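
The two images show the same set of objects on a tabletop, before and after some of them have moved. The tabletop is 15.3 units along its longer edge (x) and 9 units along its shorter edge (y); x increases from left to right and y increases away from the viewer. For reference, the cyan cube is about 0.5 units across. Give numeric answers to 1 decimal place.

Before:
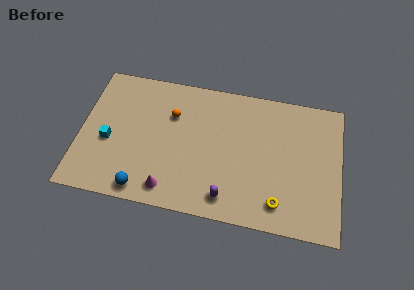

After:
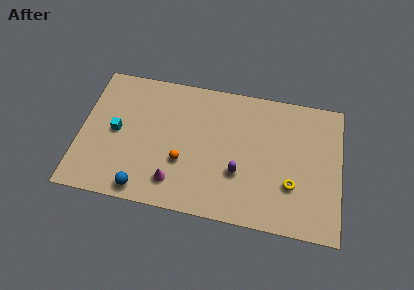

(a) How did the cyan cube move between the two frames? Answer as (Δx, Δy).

(0.4, 0.7)

The cyan cube was at about (1.7, 3.8) and moved to about (2.1, 4.5).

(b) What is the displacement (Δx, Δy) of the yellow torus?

(0.7, 1.3)

The yellow torus started near (11.8, 1.6) and ended near (12.5, 2.9).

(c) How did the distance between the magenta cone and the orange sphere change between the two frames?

-3.4

They were about 4.9 units apart before and 1.5 after — 3.4 units closer together.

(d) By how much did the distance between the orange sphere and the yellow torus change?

-1.6

The distance was about 8.0 in the first image and 6.4 in the second, so they moved 1.6 units closer together.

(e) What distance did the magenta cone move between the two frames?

0.6

From (5.4, 1.3) to (5.7, 1.8), the magenta cone covered √(0.3² + 0.5²) ≈ 0.6 units.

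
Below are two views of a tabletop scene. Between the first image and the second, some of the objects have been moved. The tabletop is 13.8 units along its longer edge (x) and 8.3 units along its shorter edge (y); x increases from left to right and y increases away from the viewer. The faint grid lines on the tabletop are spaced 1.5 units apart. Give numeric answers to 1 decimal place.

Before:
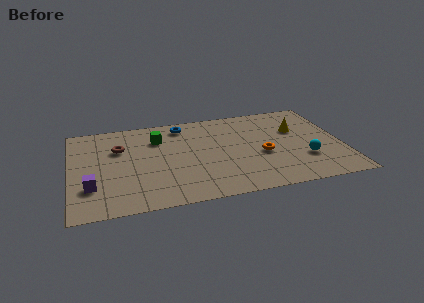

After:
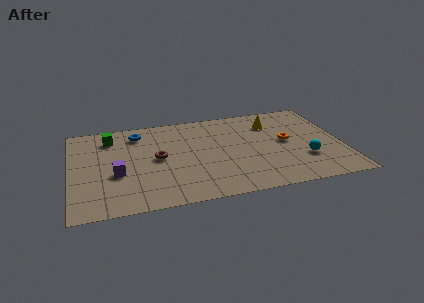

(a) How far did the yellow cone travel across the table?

1.5

From (11.6, 5.4) to (10.4, 6.3), the yellow cone covered √(1.2² + 0.9²) ≈ 1.5 units.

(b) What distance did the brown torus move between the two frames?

2.3

From (2.5, 5.6) to (4.4, 4.3), the brown torus covered √(1.9² + 1.3²) ≈ 2.3 units.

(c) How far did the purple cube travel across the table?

1.6

From (1.0, 2.4) to (2.3, 3.3), the purple cube covered √(1.3² + 0.9²) ≈ 1.6 units.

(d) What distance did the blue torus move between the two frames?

2.3

The blue torus moved from about (5.8, 7.1) to (3.5, 6.8), a distance of √(2.3² + 0.3²) ≈ 2.3.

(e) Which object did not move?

the cyan sphere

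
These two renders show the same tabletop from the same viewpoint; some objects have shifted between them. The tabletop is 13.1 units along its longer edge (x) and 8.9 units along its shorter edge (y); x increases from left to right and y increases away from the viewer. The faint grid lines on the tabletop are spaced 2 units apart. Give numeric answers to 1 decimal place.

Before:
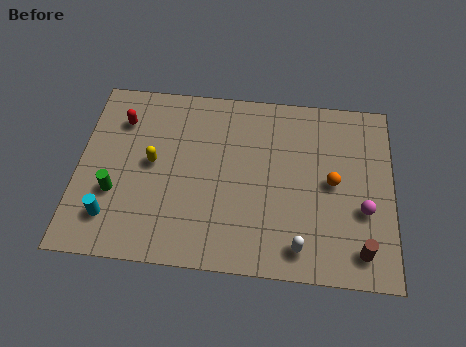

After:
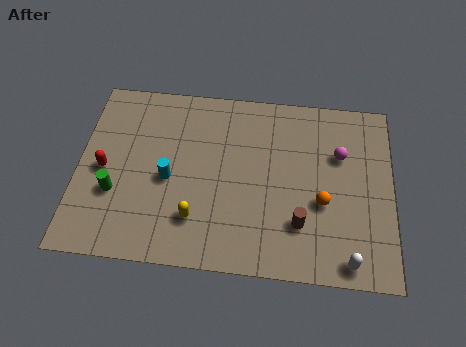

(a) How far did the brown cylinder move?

2.7

From (11.8, 1.4) to (9.3, 2.4), the brown cylinder covered √(2.5² + 1.0²) ≈ 2.7 units.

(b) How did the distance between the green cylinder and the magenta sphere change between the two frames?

-0.6

They were about 10.3 units apart before and 9.7 after — 0.6 units closer together.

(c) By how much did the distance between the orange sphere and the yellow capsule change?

-2.1

The distance was about 7.5 in the first image and 5.4 in the second, so they moved 2.1 units closer together.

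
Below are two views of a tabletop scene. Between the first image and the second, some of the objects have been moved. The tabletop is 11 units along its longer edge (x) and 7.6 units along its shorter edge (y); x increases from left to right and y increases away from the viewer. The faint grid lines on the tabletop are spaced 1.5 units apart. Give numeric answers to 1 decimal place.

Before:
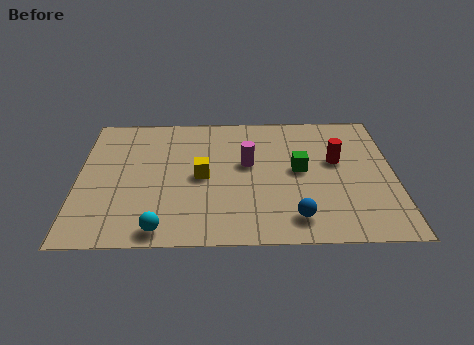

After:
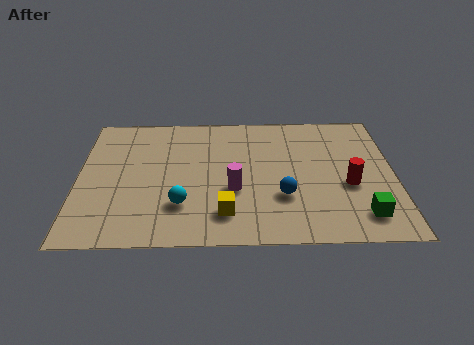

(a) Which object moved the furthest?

the green cube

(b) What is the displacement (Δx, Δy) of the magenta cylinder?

(-0.5, -1.5)

The magenta cylinder started near (5.9, 4.4) and ended near (5.4, 2.9).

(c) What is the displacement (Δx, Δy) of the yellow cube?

(0.8, -2.1)

The yellow cube was at about (4.3, 3.7) and moved to about (5.1, 1.6).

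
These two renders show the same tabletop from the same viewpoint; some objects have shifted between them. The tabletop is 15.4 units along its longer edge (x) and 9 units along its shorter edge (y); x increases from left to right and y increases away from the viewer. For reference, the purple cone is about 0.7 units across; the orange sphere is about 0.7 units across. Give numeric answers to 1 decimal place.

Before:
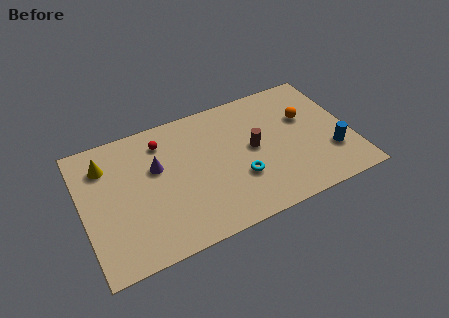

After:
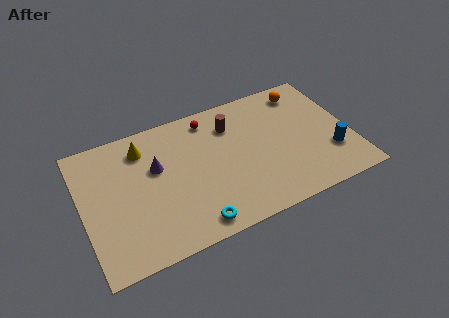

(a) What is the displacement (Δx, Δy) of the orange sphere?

(0.2, 1.9)

From the two frames, the orange sphere sits at roughly (13.0, 5.7) before and (13.2, 7.6) after.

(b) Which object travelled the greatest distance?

the cyan torus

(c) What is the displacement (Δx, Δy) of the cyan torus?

(-2.9, -1.9)

The cyan torus was at about (8.8, 3.0) and moved to about (5.9, 1.1).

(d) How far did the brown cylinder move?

2.3

The brown cylinder moved from about (9.8, 4.7) to (8.8, 6.8), a distance of √(1.0² + 2.1²) ≈ 2.3.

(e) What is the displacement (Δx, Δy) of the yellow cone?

(2.2, 0.3)

The yellow cone started near (1.5, 6.9) and ended near (3.7, 7.2).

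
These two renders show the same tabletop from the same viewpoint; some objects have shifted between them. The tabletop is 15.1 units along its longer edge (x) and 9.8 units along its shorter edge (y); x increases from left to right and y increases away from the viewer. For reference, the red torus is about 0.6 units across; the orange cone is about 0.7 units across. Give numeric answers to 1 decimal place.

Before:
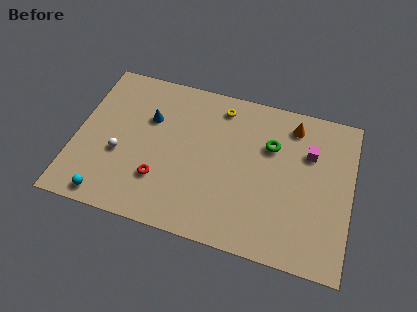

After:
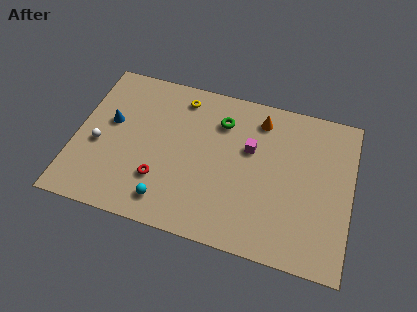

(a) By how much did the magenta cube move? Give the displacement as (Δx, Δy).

(-3.2, -0.6)

From the two frames, the magenta cube sits at roughly (12.7, 6.7) before and (9.5, 6.1) after.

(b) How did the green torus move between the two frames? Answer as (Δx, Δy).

(-2.8, 0.8)

The green torus was at about (10.6, 6.6) and moved to about (7.8, 7.4).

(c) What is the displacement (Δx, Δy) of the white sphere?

(-1.2, 0.3)

The white sphere started near (2.5, 3.8) and ended near (1.3, 4.1).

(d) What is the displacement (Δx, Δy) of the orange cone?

(-1.8, -0.1)

The orange cone started near (11.7, 8.2) and ended near (9.9, 8.1).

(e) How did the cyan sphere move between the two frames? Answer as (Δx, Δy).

(3.2, 0.6)

The cyan sphere was at about (2.1, 1.0) and moved to about (5.3, 1.6).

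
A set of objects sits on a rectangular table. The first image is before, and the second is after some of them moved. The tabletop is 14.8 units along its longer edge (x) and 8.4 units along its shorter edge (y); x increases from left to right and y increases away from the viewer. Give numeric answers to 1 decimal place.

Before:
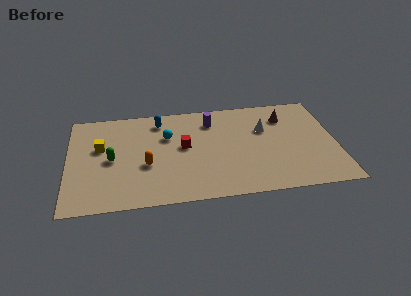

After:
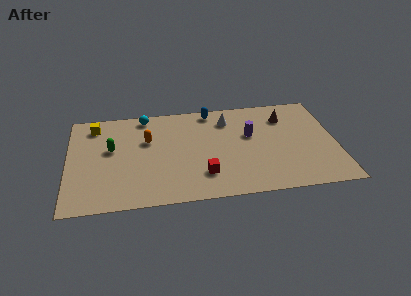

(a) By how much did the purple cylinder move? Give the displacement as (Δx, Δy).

(2.1, -1.5)

The purple cylinder was at about (8.0, 6.6) and moved to about (10.1, 5.1).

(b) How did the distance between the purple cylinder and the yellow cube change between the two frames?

+2.4

The distance was about 6.4 in the first image and 8.8 in the second, so they moved 2.4 units further apart.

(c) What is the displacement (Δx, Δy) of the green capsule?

(0.0, 0.9)

From the two frames, the green capsule sits at roughly (2.4, 4.0) before and (2.4, 4.9) after.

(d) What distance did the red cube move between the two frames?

2.7

The red cube was near (6.4, 4.6) before and (7.4, 2.1) after, so it travelled √(1.0² + 2.5²) ≈ 2.7 units.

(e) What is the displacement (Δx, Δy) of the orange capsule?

(0.1, 2.1)

The orange capsule started near (4.3, 3.3) and ended near (4.4, 5.4).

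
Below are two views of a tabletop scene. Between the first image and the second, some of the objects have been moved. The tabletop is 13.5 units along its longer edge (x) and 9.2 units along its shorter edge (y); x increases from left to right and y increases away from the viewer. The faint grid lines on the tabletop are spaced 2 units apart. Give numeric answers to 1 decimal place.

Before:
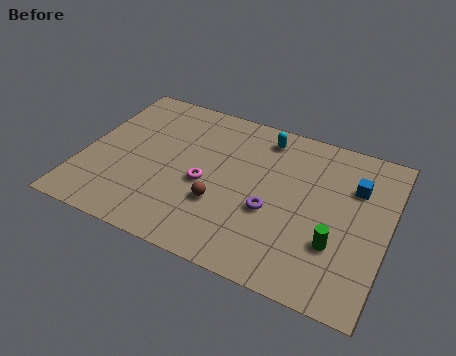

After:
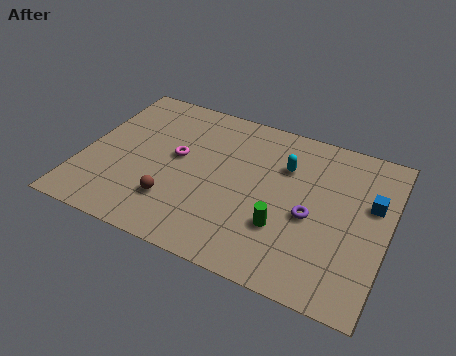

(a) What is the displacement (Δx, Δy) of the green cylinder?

(-2.3, 0.0)

The green cylinder started near (11.4, 2.9) and ended near (9.1, 2.9).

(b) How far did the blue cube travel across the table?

1.1

From (11.9, 6.4) to (12.7, 5.7), the blue cube covered √(0.8² + 0.7²) ≈ 1.1 units.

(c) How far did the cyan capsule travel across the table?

1.8

The cyan capsule was near (7.7, 7.8) before and (8.8, 6.4) after, so it travelled √(1.1² + 1.4²) ≈ 1.8 units.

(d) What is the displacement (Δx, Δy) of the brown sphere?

(-2.0, -0.7)

From the two frames, the brown sphere sits at roughly (6.3, 3.1) before and (4.3, 2.4) after.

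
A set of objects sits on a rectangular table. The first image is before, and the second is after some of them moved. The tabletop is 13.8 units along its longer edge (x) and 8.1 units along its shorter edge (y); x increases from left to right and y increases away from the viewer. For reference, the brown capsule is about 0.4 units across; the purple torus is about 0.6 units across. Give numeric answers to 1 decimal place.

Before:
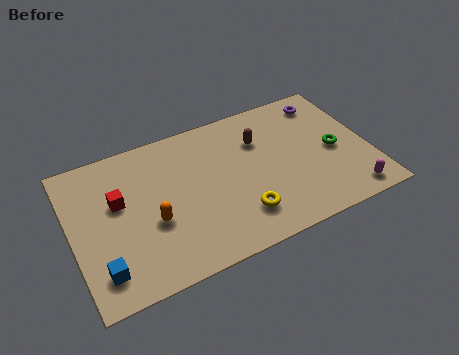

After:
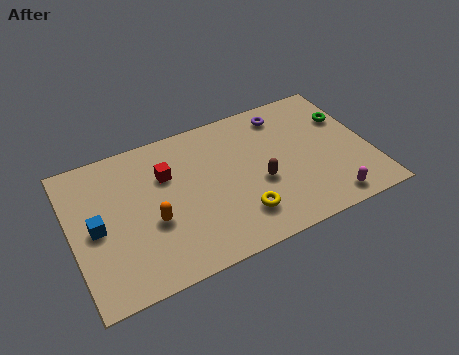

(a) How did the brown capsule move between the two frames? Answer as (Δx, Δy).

(-0.3, -2.4)

The brown capsule was at about (8.9, 5.7) and moved to about (8.6, 3.3).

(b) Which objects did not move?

the yellow torus and the orange capsule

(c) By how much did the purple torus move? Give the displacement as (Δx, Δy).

(-2.0, 0.0)

The purple torus started near (12.2, 6.8) and ended near (10.2, 6.8).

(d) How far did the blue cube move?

2.3

The blue cube was near (1.1, 1.6) before and (1.1, 3.9) after, so it travelled √(0.0² + 2.3²) ≈ 2.3 units.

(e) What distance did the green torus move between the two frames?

1.9

From (12.2, 3.8) to (13.0, 5.5), the green torus covered √(0.8² + 1.7²) ≈ 1.9 units.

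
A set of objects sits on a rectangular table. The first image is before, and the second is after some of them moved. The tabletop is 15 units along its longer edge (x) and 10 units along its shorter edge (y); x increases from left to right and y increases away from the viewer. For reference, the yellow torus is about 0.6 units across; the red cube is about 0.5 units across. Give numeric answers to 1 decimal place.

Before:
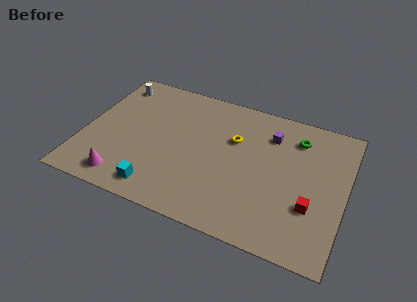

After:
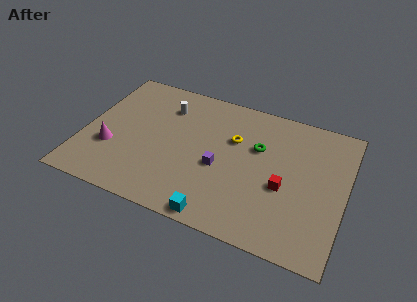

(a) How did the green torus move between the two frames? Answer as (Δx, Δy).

(-2.1, -1.5)

The green torus was at about (12.0, 7.9) and moved to about (9.9, 6.4).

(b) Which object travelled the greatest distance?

the purple cube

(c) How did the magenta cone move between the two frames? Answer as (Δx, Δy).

(-1.0, 2.0)

The magenta cone started near (2.7, 1.4) and ended near (1.7, 3.4).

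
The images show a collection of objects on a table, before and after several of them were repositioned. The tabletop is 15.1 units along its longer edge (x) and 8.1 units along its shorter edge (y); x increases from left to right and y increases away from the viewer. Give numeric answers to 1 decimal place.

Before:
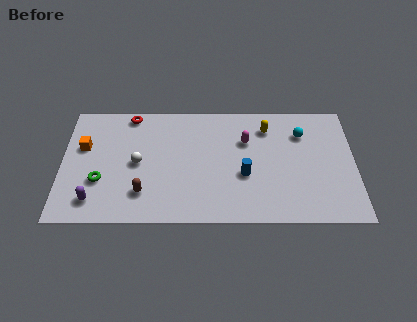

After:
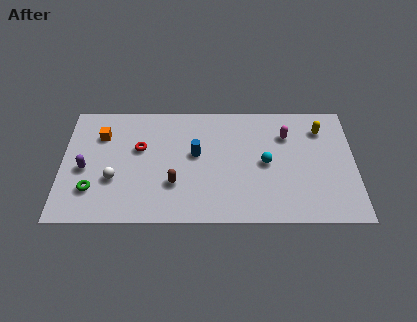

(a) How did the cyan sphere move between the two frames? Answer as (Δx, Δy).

(-1.9, -2.0)

The cyan sphere was at about (12.4, 6.0) and moved to about (10.5, 4.0).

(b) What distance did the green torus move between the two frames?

0.7

From (2.0, 2.8) to (1.6, 2.2), the green torus covered √(0.4² + 0.6²) ≈ 0.7 units.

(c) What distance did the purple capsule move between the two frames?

2.2

The purple capsule moved from about (1.7, 1.5) to (1.2, 3.6), a distance of √(0.5² + 2.1²) ≈ 2.2.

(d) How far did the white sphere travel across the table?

1.6

From (3.9, 4.0) to (2.7, 2.9), the white sphere covered √(1.2² + 1.1²) ≈ 1.6 units.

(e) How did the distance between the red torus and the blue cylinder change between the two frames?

-4.3

The distance was about 7.2 in the first image and 2.9 in the second, so they moved 4.3 units closer together.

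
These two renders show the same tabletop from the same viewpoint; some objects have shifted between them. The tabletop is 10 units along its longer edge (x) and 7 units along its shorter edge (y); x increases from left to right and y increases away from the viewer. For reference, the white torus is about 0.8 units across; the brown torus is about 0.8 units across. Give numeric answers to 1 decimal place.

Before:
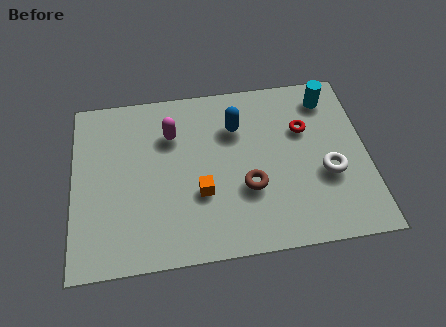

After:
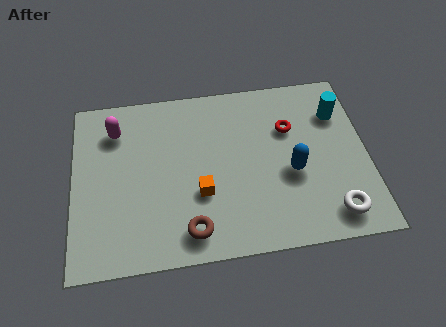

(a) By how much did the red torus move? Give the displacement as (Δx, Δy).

(-0.5, 0.1)

The red torus started near (7.9, 4.6) and ended near (7.4, 4.7).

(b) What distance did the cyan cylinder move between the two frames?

0.8

The cyan cylinder was near (8.8, 5.8) before and (9.1, 5.1) after, so it travelled √(0.3² + 0.7²) ≈ 0.8 units.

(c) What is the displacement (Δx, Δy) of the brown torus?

(-2.0, -1.4)

From the two frames, the brown torus sits at roughly (5.9, 2.5) before and (3.9, 1.1) after.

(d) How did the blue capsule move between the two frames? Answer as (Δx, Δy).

(1.8, -2.1)

The blue capsule was at about (5.6, 5.0) and moved to about (7.4, 2.9).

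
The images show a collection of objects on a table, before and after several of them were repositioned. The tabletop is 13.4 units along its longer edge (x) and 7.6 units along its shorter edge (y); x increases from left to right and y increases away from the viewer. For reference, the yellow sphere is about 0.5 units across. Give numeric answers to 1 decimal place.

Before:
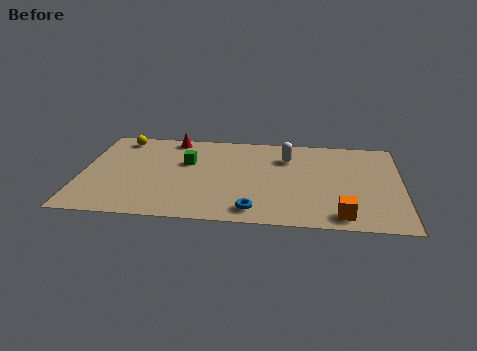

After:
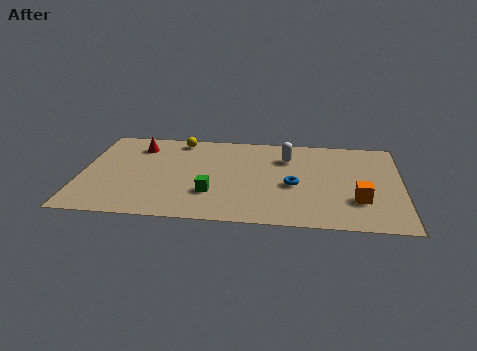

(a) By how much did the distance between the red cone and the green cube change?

+2.8

The distance was about 2.1 in the first image and 4.9 in the second, so they moved 2.8 units further apart.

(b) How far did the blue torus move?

2.7

From (7.3, 1.1) to (8.9, 3.3), the blue torus covered √(1.6² + 2.2²) ≈ 2.7 units.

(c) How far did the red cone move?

1.6

The red cone was near (3.7, 6.8) before and (2.3, 6.0) after, so it travelled √(1.4² + 0.8²) ≈ 1.6 units.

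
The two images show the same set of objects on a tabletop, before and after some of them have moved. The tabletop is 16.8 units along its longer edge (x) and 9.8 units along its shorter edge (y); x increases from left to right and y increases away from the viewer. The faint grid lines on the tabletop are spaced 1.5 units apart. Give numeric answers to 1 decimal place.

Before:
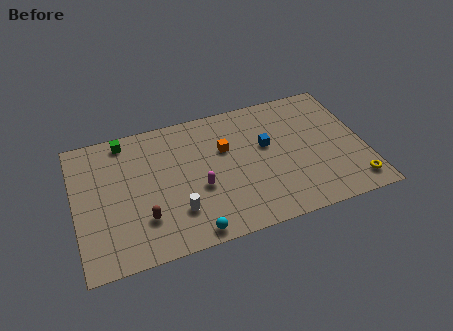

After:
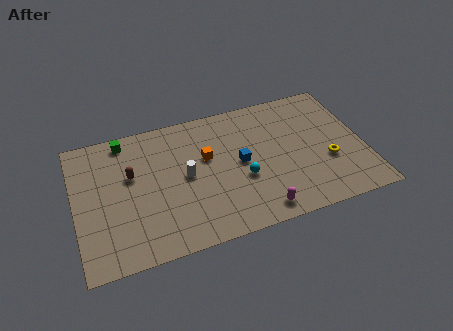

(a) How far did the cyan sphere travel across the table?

4.3

The cyan sphere moved from about (6.4, 0.9) to (9.6, 3.8), a distance of √(3.2² + 2.9²) ≈ 4.3.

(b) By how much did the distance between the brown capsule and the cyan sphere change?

+3.5

Before: roughly 3.2 units apart; after: 6.7. That's 3.5 units further apart.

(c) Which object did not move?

the green cube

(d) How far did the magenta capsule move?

4.2

From (7.1, 3.9) to (10.3, 1.2), the magenta capsule covered √(3.2² + 2.7²) ≈ 4.2 units.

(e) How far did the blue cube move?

1.8

From (11.2, 5.8) to (9.6, 5.0), the blue cube covered √(1.6² + 0.8²) ≈ 1.8 units.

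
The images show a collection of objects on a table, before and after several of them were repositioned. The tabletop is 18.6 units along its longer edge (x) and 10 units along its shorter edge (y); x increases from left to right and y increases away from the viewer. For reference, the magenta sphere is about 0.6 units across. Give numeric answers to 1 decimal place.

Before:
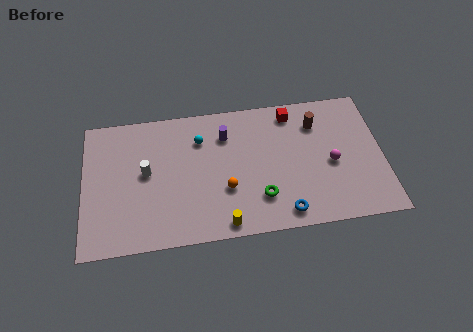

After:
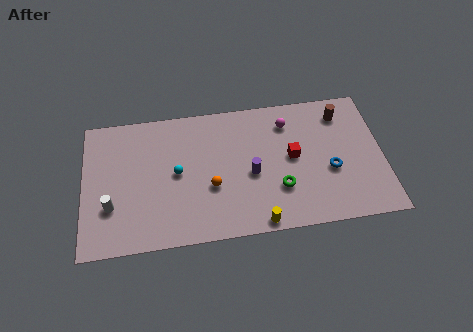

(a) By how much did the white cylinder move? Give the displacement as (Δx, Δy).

(-2.2, -2.2)

The white cylinder was at about (3.9, 5.4) and moved to about (1.7, 3.2).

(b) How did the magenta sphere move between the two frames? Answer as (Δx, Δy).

(-2.6, 3.4)

The magenta sphere was at about (15.4, 4.5) and moved to about (12.8, 7.9).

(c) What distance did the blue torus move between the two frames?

4.0

The blue torus moved from about (12.3, 1.3) to (15.3, 4.0), a distance of √(3.0² + 2.7²) ≈ 4.0.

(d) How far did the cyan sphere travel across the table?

2.7

The cyan sphere moved from about (7.3, 7.4) to (5.8, 5.1), a distance of √(1.5² + 2.3²) ≈ 2.7.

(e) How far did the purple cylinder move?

3.4

From (8.9, 7.5) to (10.4, 4.4), the purple cylinder covered √(1.5² + 3.1²) ≈ 3.4 units.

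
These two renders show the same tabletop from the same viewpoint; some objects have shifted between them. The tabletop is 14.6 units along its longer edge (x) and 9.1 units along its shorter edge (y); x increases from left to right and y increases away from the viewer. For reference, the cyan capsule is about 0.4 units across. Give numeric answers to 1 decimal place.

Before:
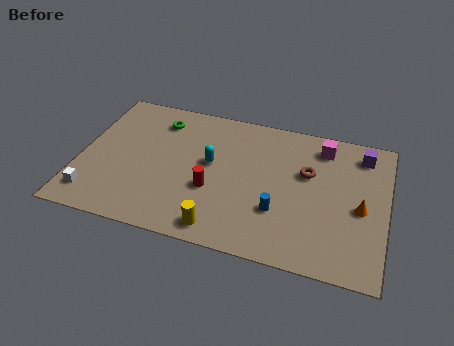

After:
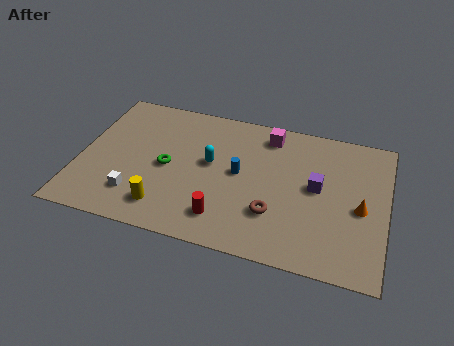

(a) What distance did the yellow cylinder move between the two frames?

2.8

From (7.0, 1.1) to (4.3, 1.7), the yellow cylinder covered √(2.7² + 0.6²) ≈ 2.8 units.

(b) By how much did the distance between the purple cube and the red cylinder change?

-2.9

They were about 8.1 units apart before and 5.2 after — 2.9 units closer together.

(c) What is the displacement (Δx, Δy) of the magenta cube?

(-2.6, 0.1)

The magenta cube was at about (11.4, 7.6) and moved to about (8.8, 7.7).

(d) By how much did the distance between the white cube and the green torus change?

-3.7

They were about 6.3 units apart before and 2.6 after — 3.7 units closer together.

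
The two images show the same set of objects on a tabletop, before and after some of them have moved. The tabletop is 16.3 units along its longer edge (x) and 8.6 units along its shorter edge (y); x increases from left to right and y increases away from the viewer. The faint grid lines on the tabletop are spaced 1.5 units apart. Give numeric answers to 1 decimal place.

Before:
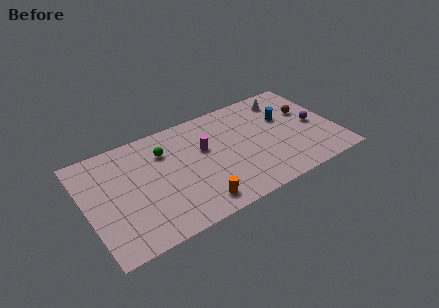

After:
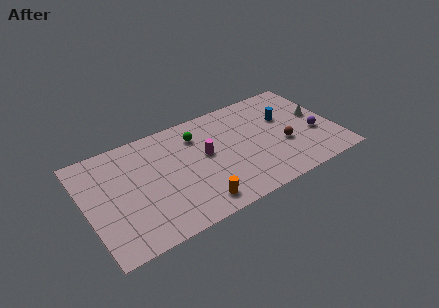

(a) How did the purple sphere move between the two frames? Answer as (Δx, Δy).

(-0.1, -0.8)

The purple sphere was at about (15.0, 4.1) and moved to about (14.9, 3.3).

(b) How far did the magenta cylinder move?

0.5

From (7.8, 5.3) to (7.8, 4.8), the magenta cylinder covered √(0.0² + 0.5²) ≈ 0.5 units.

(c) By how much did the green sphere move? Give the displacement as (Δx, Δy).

(2.2, 0.3)

The green sphere started near (5.3, 6.3) and ended near (7.5, 6.6).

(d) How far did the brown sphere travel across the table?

2.8

The brown sphere was near (14.7, 5.4) before and (12.8, 3.3) after, so it travelled √(1.9² + 2.1²) ≈ 2.8 units.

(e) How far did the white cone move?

2.9

The white cone moved from about (13.5, 7.1) to (15.3, 4.8), a distance of √(1.8² + 2.3²) ≈ 2.9.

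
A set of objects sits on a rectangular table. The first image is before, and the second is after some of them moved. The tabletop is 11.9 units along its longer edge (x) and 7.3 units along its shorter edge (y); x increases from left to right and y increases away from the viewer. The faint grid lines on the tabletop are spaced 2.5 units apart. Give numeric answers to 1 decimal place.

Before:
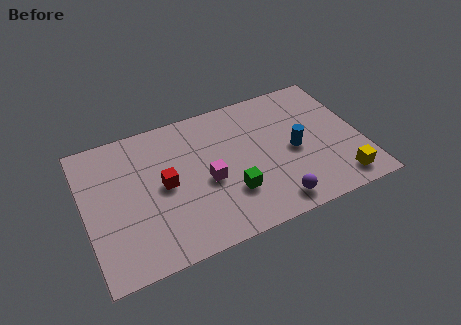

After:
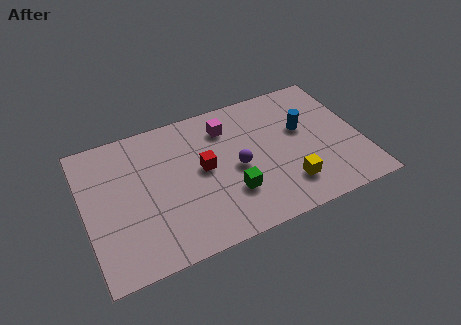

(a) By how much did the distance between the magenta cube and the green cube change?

+2.2

They were about 1.3 units apart before and 3.5 after — 2.2 units further apart.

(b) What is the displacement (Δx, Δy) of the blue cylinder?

(0.5, 1.0)

From the two frames, the blue cylinder sits at roughly (9.0, 3.4) before and (9.5, 4.4) after.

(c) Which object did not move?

the green cube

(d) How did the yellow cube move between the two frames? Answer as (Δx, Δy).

(-2.2, 0.6)

The yellow cube started near (10.7, 1.1) and ended near (8.5, 1.7).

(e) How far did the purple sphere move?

2.7

From (7.8, 1.0) to (6.5, 3.4), the purple sphere covered √(1.3² + 2.4²) ≈ 2.7 units.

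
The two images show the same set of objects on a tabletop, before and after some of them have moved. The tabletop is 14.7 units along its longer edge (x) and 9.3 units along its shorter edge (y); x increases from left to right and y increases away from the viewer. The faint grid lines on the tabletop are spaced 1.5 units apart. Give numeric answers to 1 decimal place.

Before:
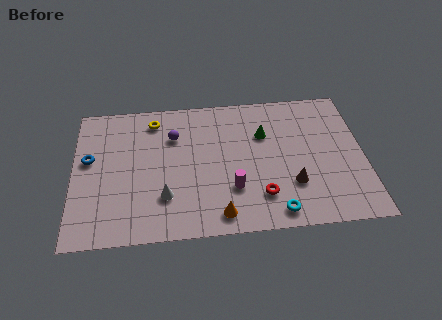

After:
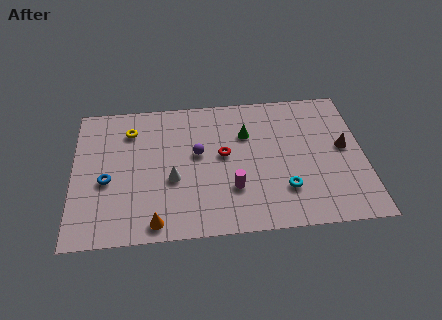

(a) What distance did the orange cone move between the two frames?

3.2

The orange cone was near (7.3, 1.2) before and (4.1, 1.0) after, so it travelled √(3.2² + 0.2²) ≈ 3.2 units.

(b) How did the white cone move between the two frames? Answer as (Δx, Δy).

(0.4, 1.1)

From the two frames, the white cone sits at roughly (4.6, 2.6) before and (5.0, 3.7) after.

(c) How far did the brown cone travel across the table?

3.5

The brown cone was near (11.0, 2.8) before and (13.7, 5.0) after, so it travelled √(2.7² + 2.2²) ≈ 3.5 units.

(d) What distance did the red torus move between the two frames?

3.4

The red torus was near (9.4, 2.2) before and (7.6, 5.1) after, so it travelled √(1.8² + 2.9²) ≈ 3.4 units.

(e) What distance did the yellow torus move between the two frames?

1.3

The yellow torus was near (4.1, 7.8) before and (2.9, 7.2) after, so it travelled √(1.2² + 0.6²) ≈ 1.3 units.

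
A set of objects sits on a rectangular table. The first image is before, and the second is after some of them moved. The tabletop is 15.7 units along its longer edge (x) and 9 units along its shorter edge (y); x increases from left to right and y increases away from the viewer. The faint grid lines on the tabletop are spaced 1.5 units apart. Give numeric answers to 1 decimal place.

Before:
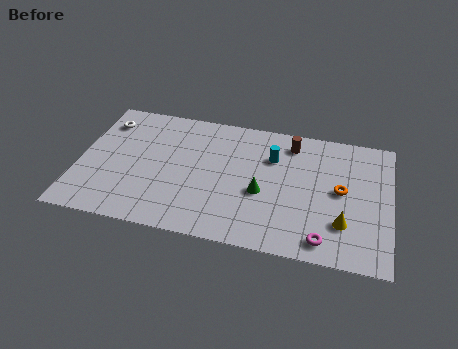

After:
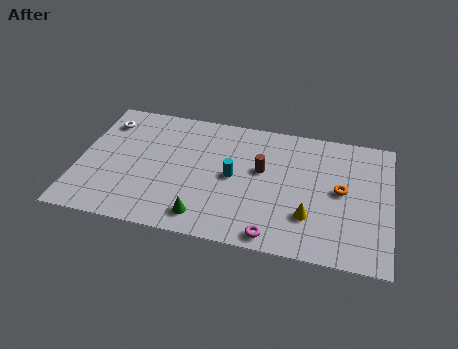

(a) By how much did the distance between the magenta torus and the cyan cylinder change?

-1.6

Before: roughly 5.8 units apart; after: 4.2. That's 1.6 units closer together.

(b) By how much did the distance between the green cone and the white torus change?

-1.0

Before: roughly 8.9 units apart; after: 7.9. That's 1.0 units closer together.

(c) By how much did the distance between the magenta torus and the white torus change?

-2.0

They were about 12.8 units apart before and 10.8 after — 2.0 units closer together.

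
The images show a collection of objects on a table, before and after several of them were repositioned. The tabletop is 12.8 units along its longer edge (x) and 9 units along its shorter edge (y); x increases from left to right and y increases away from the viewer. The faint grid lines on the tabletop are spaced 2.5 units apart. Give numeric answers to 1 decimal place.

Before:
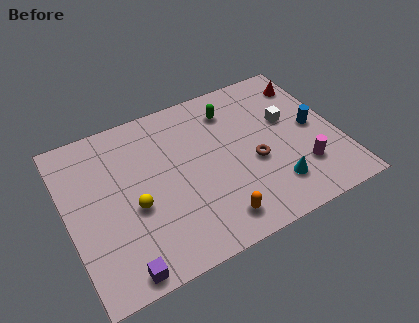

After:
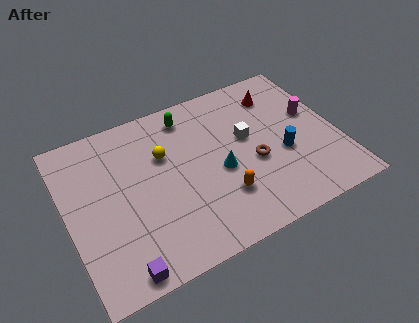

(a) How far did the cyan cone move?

3.0

The cyan cone was near (9.4, 2.0) before and (7.1, 3.9) after, so it travelled √(2.3² + 1.9²) ≈ 3.0 units.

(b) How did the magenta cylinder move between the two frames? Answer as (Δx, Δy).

(1.0, 2.9)

The magenta cylinder started near (10.8, 2.4) and ended near (11.8, 5.3).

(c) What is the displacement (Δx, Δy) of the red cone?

(-1.5, -0.1)

The red cone was at about (11.9, 7.2) and moved to about (10.4, 7.1).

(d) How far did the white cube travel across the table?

2.0

The white cube was near (10.6, 5.4) before and (8.6, 5.2) after, so it travelled √(2.0² + 0.2²) ≈ 2.0 units.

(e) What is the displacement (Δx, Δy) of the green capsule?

(-2.0, 0.5)

From the two frames, the green capsule sits at roughly (8.1, 7.1) before and (6.1, 7.6) after.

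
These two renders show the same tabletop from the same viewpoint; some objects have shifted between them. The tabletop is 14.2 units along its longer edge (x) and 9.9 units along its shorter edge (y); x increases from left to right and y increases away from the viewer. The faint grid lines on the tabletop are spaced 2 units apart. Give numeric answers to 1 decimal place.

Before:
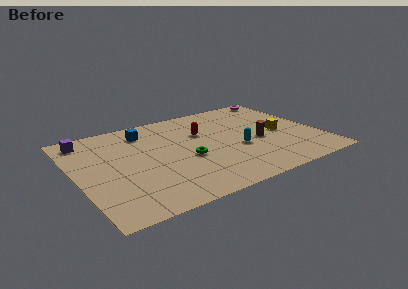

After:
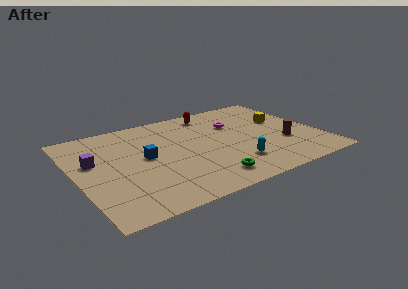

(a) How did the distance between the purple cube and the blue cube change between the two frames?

-0.4

They were about 3.4 units apart before and 3.0 after — 0.4 units closer together.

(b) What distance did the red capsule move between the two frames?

2.2

The red capsule was near (7.6, 6.5) before and (8.5, 8.5) after, so it travelled √(0.9² + 2.0²) ≈ 2.2 units.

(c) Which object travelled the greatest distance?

the magenta torus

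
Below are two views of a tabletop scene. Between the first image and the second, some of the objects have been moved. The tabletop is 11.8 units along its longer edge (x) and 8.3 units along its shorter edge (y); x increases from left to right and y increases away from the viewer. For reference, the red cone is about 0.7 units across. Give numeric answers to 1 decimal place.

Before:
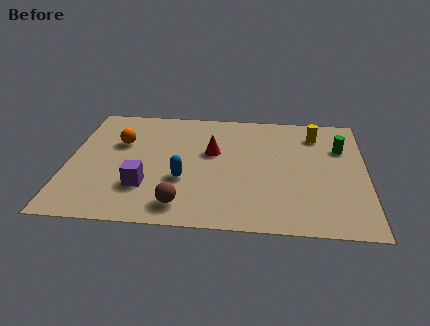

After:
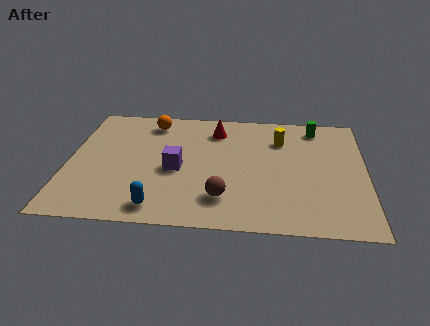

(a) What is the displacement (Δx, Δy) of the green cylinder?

(-1.0, 1.4)

The green cylinder was at about (10.8, 5.7) and moved to about (9.8, 7.1).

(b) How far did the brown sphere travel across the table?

1.7

From (4.6, 1.3) to (6.2, 1.9), the brown sphere covered √(1.6² + 0.6²) ≈ 1.7 units.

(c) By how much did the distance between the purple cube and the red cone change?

-0.4

They were about 3.7 units apart before and 3.3 after — 0.4 units closer together.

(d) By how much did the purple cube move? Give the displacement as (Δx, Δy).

(1.2, 1.3)

The purple cube was at about (3.1, 2.4) and moved to about (4.3, 3.7).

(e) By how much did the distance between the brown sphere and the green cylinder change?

-1.3

They were about 7.6 units apart before and 6.3 after — 1.3 units closer together.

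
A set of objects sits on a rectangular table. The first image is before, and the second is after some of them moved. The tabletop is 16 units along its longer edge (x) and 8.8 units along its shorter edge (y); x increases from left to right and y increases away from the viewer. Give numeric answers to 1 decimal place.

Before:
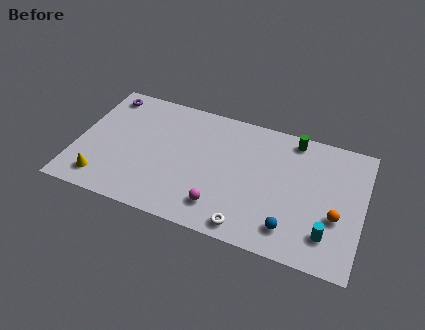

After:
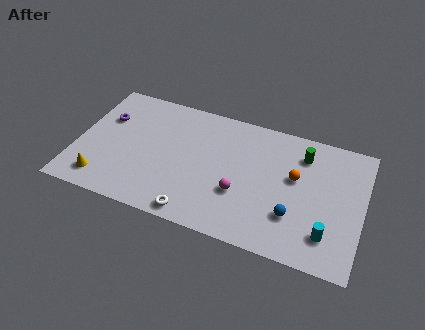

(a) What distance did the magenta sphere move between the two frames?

1.6

The magenta sphere moved from about (8.3, 1.8) to (9.3, 3.1), a distance of √(1.0² + 1.3²) ≈ 1.6.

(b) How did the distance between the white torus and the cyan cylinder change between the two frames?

+2.9

Before: roughly 4.4 units apart; after: 7.3. That's 2.9 units further apart.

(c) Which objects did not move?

the yellow cone and the cyan cylinder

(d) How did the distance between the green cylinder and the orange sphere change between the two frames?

-3.5

The distance was about 5.2 in the first image and 1.7 in the second, so they moved 3.5 units closer together.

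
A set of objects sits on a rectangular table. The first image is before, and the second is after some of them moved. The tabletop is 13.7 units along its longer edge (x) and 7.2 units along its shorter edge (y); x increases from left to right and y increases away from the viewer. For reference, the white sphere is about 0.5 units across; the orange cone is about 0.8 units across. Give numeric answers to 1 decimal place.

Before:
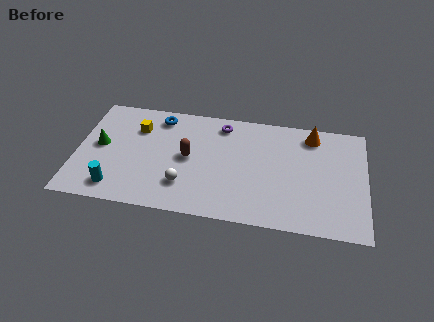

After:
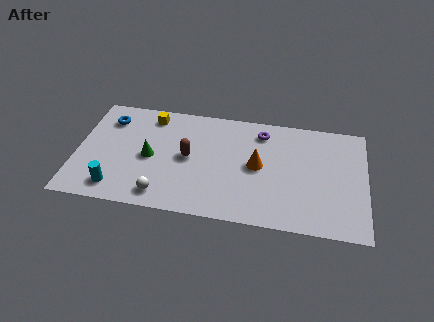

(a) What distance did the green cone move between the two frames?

2.4

The green cone moved from about (1.1, 3.8) to (3.5, 3.4), a distance of √(2.4² + 0.4²) ≈ 2.4.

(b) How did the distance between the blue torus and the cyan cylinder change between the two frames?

-0.8

The distance was about 5.2 in the first image and 4.4 in the second, so they moved 0.8 units closer together.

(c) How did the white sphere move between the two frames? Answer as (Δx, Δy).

(-1.0, -0.8)

The white sphere started near (5.2, 1.9) and ended near (4.2, 1.1).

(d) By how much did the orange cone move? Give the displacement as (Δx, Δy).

(-2.5, -2.4)

The orange cone was at about (11.1, 6.1) and moved to about (8.6, 3.7).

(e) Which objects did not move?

the cyan cylinder and the brown capsule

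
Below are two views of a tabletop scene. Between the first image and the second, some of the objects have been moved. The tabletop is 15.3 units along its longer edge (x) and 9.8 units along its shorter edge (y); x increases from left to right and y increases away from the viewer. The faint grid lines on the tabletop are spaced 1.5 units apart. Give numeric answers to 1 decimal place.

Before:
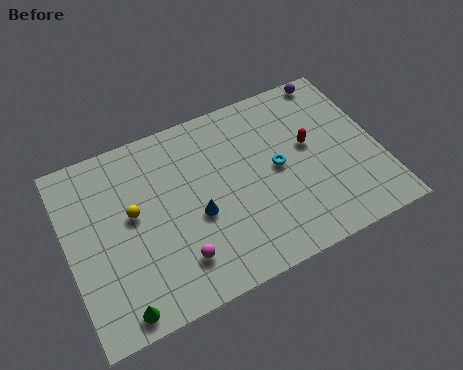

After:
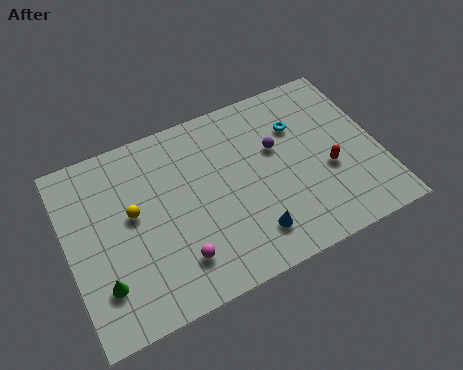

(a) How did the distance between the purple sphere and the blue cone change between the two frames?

-4.5

They were about 9.0 units apart before and 4.5 after — 4.5 units closer together.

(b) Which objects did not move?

the yellow sphere and the magenta sphere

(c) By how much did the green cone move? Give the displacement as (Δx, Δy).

(-0.6, 1.5)

From the two frames, the green cone sits at roughly (2.0, 1.0) before and (1.4, 2.5) after.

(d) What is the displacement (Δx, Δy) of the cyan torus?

(1.3, 1.9)

From the two frames, the cyan torus sits at roughly (10.3, 5.0) before and (11.6, 6.9) after.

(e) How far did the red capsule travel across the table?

1.8

From (12.0, 5.6) to (12.7, 3.9), the red capsule covered √(0.7² + 1.7²) ≈ 1.8 units.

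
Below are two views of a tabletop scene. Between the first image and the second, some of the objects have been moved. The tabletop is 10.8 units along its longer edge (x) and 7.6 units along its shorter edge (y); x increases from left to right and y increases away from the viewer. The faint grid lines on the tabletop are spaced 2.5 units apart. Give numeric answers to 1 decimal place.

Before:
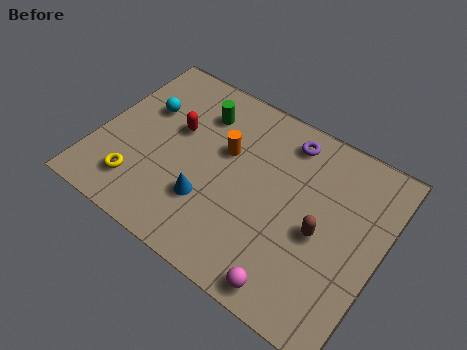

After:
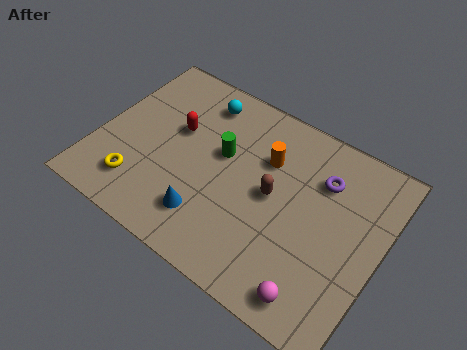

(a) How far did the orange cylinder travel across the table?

1.6

The orange cylinder was near (4.7, 4.7) before and (6.2, 5.2) after, so it travelled √(1.5² + 0.5²) ≈ 1.6 units.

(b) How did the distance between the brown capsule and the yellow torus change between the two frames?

-1.6

The distance was about 6.9 in the first image and 5.3 in the second, so they moved 1.6 units closer together.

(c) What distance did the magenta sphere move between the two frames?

0.9

The magenta sphere moved from about (8.0, 0.8) to (8.9, 1.0), a distance of √(0.9² + 0.2²) ≈ 0.9.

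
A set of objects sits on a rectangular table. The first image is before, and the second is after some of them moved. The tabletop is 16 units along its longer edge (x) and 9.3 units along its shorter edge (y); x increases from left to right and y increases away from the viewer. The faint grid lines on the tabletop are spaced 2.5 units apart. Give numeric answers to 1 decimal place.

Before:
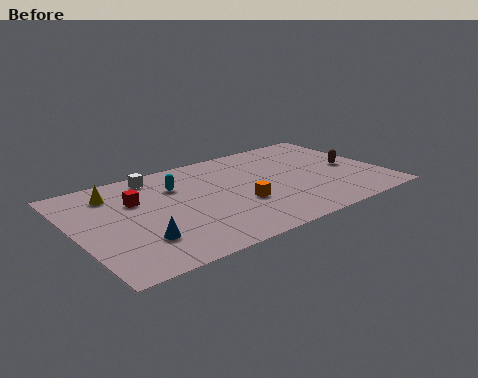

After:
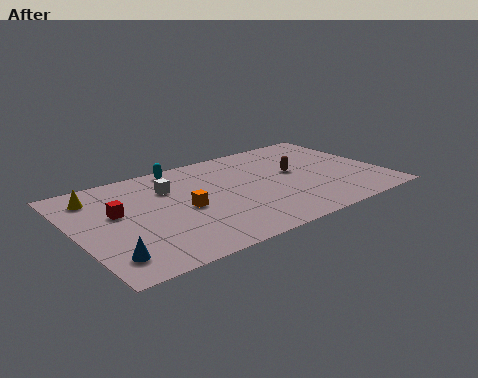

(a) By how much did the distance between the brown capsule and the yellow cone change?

-2.1

They were about 12.6 units apart before and 10.5 after — 2.1 units closer together.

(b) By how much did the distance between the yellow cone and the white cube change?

+1.4

They were about 2.4 units apart before and 3.8 after — 1.4 units further apart.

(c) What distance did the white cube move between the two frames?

1.6

From (4.6, 8.1) to (5.1, 6.6), the white cube covered √(0.5² + 1.5²) ≈ 1.6 units.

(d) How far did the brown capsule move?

3.0

The brown capsule moved from about (14.5, 4.4) to (11.6, 5.2), a distance of √(2.9² + 0.8²) ≈ 3.0.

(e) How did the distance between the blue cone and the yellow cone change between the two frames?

+0.8

The distance was about 4.9 in the first image and 5.7 in the second, so they moved 0.8 units further apart.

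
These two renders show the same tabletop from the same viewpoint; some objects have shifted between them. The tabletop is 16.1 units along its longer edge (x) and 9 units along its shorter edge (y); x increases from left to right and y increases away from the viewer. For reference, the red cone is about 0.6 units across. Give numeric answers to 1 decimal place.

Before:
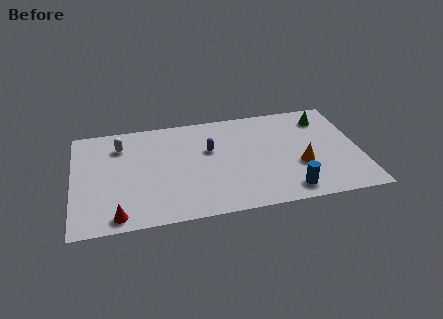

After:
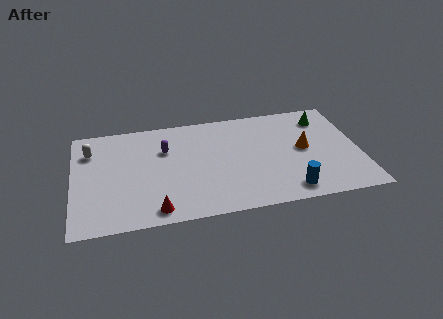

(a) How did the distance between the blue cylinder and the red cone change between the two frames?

-2.1

The distance was about 9.5 in the first image and 7.4 in the second, so they moved 2.1 units closer together.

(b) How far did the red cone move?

2.1

The red cone was near (2.4, 1.0) before and (4.5, 1.1) after, so it travelled √(2.1² + 0.1²) ≈ 2.1 units.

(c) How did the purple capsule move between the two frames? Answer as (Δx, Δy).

(-2.5, 0.5)

The purple capsule started near (7.7, 5.6) and ended near (5.2, 6.1).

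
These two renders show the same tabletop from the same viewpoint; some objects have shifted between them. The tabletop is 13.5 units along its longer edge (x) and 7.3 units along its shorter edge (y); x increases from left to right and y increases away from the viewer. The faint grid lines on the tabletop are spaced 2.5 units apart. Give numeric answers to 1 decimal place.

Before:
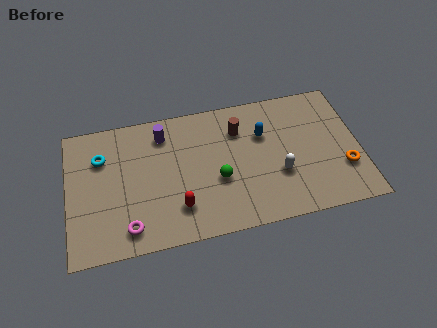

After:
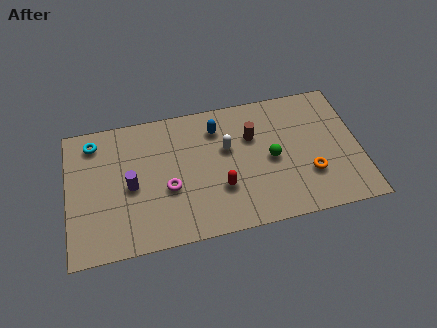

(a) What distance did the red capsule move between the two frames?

2.1

From (5.0, 1.8) to (7.0, 2.4), the red capsule covered √(2.0² + 0.6²) ≈ 2.1 units.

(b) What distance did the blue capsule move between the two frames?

2.2

The blue capsule was near (9.1, 4.9) before and (7.0, 5.7) after, so it travelled √(2.1² + 0.8²) ≈ 2.2 units.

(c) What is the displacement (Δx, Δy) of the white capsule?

(-2.3, 1.9)

From the two frames, the white capsule sits at roughly (9.7, 2.6) before and (7.4, 4.5) after.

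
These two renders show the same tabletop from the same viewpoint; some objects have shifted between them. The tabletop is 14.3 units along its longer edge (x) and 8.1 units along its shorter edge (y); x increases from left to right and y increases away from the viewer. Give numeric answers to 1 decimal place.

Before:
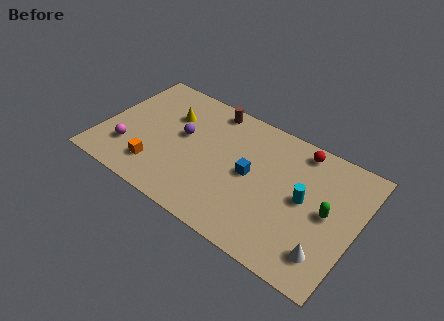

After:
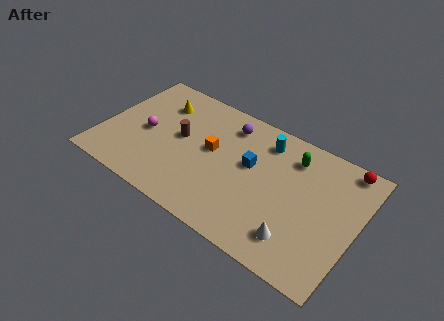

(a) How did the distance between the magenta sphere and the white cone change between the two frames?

-2.1

Before: roughly 11.3 units apart; after: 9.2. That's 2.1 units closer together.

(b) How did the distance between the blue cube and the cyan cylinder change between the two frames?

-1.0

The distance was about 3.0 in the first image and 2.0 in the second, so they moved 1.0 units closer together.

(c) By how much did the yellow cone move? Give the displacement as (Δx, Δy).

(-0.7, 0.5)

The yellow cone was at about (3.5, 5.6) and moved to about (2.8, 6.1).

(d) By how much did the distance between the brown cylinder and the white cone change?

-1.6

Before: roughly 9.2 units apart; after: 7.6. That's 1.6 units closer together.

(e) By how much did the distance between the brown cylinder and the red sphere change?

+4.3

They were about 5.1 units apart before and 9.4 after — 4.3 units further apart.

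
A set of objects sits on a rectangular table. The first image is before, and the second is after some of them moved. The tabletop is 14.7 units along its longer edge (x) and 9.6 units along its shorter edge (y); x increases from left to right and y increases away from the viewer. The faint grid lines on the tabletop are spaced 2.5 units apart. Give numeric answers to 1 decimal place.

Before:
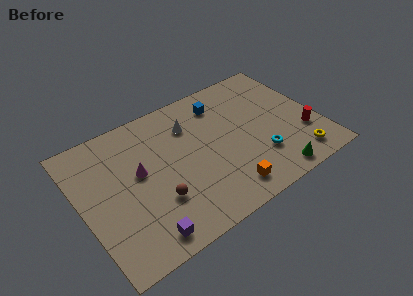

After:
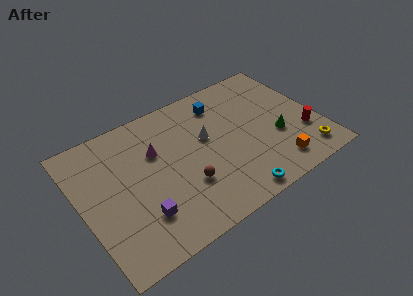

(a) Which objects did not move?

the blue cube and the red cylinder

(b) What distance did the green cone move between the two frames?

2.7

From (11.2, 1.0) to (12.0, 3.6), the green cone covered √(0.8² + 2.6²) ≈ 2.7 units.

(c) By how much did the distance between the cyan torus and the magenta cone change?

-0.9

They were about 7.6 units apart before and 6.7 after — 0.9 units closer together.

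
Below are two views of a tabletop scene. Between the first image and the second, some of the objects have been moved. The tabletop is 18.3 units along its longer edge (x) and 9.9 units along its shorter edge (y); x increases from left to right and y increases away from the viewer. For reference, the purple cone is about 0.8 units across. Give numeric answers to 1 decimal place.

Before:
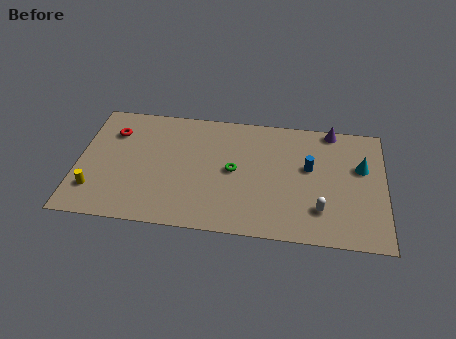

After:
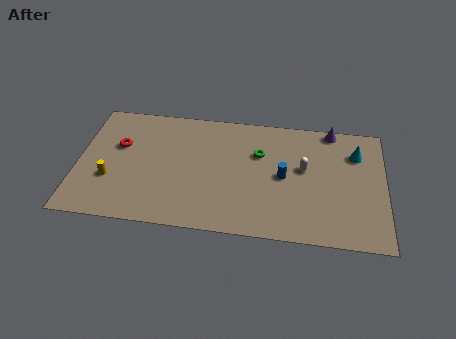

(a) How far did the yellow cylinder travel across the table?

1.3

From (1.1, 2.4) to (2.0, 3.4), the yellow cylinder covered √(0.9² + 1.0²) ≈ 1.3 units.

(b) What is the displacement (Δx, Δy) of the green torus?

(1.5, 1.6)

From the two frames, the green torus sits at roughly (9.3, 5.0) before and (10.8, 6.6) after.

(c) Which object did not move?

the purple cone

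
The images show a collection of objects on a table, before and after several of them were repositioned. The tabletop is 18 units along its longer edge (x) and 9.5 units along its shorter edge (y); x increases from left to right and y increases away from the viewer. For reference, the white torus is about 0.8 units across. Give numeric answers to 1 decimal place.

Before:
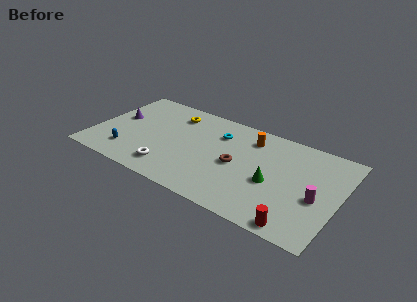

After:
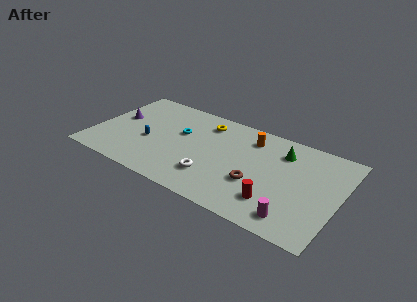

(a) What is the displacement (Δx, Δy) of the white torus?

(3.1, 0.7)

The white torus started near (6.0, 1.8) and ended near (9.1, 2.5).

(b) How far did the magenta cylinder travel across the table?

2.8

The magenta cylinder was near (16.5, 4.0) before and (15.2, 1.5) after, so it travelled √(1.3² + 2.5²) ≈ 2.8 units.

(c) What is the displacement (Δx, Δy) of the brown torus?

(1.6, -1.1)

The brown torus was at about (10.6, 4.5) and moved to about (12.2, 3.4).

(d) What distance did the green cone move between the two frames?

3.3

The green cone moved from about (13.3, 4.0) to (13.6, 7.3), a distance of √(0.3² + 3.3²) ≈ 3.3.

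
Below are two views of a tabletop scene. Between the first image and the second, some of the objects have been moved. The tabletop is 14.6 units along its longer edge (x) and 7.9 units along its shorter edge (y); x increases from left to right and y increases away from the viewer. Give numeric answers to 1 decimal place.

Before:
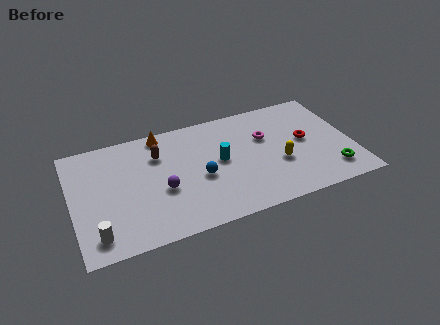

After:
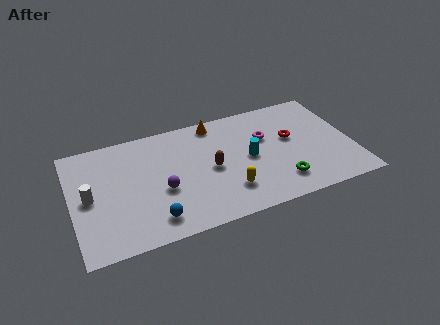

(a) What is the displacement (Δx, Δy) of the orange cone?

(2.8, -0.1)

From the two frames, the orange cone sits at roughly (4.9, 7.1) before and (7.7, 7.0) after.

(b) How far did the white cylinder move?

2.6

The white cylinder was near (1.1, 1.3) before and (0.9, 3.9) after, so it travelled √(0.2² + 2.6²) ≈ 2.6 units.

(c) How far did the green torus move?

2.7

The green torus moved from about (13.3, 1.6) to (10.6, 1.7), a distance of √(2.7² + 0.1²) ≈ 2.7.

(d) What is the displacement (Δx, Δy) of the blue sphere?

(-2.6, -2.0)

The blue sphere started near (6.6, 3.4) and ended near (4.0, 1.4).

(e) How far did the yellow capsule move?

3.0

The yellow capsule moved from about (10.7, 3.0) to (7.9, 2.0), a distance of √(2.8² + 1.0²) ≈ 3.0.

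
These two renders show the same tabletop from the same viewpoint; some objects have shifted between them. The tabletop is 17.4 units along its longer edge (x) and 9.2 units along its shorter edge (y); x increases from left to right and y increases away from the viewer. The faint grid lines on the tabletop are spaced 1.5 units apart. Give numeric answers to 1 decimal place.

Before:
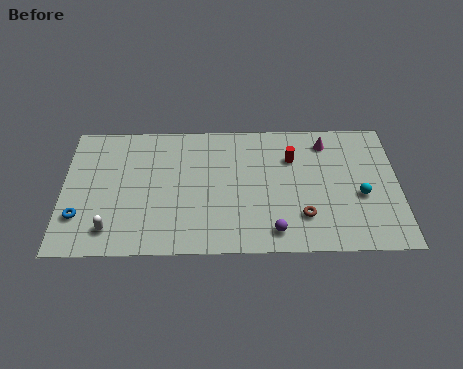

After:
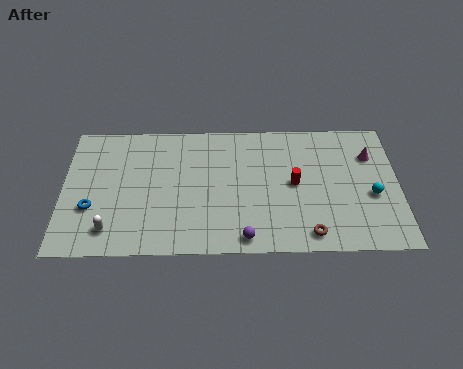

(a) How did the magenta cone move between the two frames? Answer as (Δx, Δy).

(2.3, -1.0)

The magenta cone started near (13.7, 7.6) and ended near (16.0, 6.6).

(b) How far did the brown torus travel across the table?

1.2

The brown torus was near (12.4, 2.4) before and (12.7, 1.2) after, so it travelled √(0.3² + 1.2²) ≈ 1.2 units.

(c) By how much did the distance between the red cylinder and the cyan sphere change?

-0.3

Before: roughly 4.4 units apart; after: 4.1. That's 0.3 units closer together.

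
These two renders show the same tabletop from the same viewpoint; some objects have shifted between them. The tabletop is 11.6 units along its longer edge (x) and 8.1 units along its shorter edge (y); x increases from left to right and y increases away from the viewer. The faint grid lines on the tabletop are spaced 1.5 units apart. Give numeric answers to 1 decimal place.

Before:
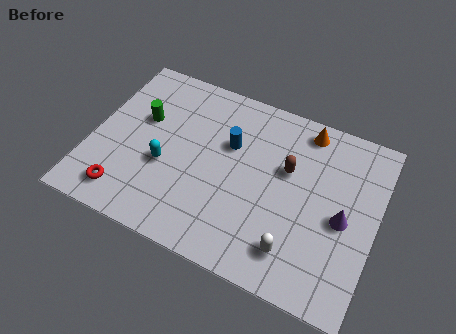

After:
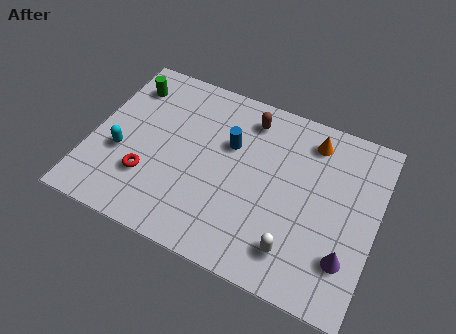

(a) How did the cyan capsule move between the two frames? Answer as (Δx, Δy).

(-1.8, -0.1)

From the two frames, the cyan capsule sits at roughly (3.1, 3.2) before and (1.3, 3.1) after.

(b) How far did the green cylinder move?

1.6

From (1.9, 5.0) to (1.1, 6.4), the green cylinder covered √(0.8² + 1.4²) ≈ 1.6 units.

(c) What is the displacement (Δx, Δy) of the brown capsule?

(-1.8, 1.7)

The brown capsule started near (7.9, 5.0) and ended near (6.1, 6.7).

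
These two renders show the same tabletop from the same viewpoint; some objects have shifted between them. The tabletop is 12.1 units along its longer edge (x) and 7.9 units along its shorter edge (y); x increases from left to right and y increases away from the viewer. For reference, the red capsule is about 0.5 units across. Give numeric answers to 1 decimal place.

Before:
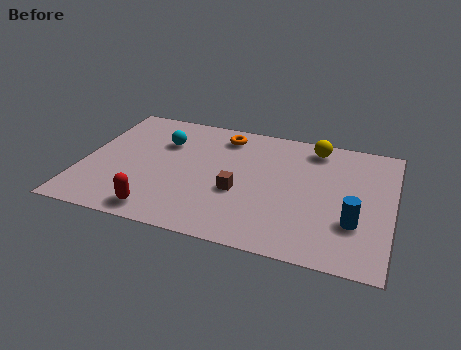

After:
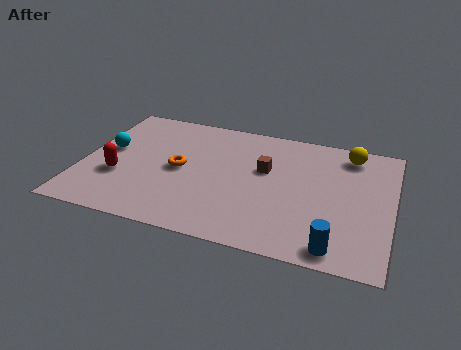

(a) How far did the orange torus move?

3.1

The orange torus was near (5.3, 6.6) before and (3.8, 3.9) after, so it travelled √(1.5² + 2.7²) ≈ 3.1 units.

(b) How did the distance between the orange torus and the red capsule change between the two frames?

-3.4

The distance was about 5.9 in the first image and 2.5 in the second, so they moved 3.4 units closer together.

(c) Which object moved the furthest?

the orange torus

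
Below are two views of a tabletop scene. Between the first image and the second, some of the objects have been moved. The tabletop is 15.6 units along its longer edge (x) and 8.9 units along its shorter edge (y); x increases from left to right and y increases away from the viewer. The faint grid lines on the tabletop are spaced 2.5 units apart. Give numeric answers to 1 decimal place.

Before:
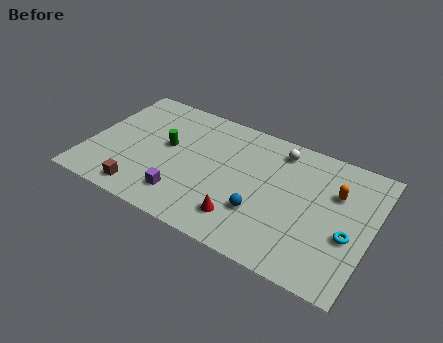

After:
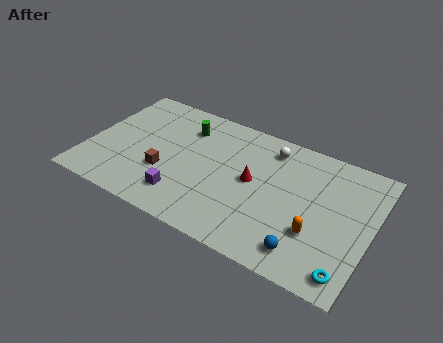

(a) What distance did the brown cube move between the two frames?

2.1

The brown cube was near (3.4, 1.2) before and (4.4, 3.1) after, so it travelled √(1.0² + 1.9²) ≈ 2.1 units.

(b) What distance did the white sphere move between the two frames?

0.5

The white sphere was near (10.2, 7.5) before and (9.7, 7.4) after, so it travelled √(0.5² + 0.1²) ≈ 0.5 units.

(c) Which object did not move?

the purple cube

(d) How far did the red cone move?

2.8

The red cone moved from about (8.9, 1.9) to (9.1, 4.7), a distance of √(0.2² + 2.8²) ≈ 2.8.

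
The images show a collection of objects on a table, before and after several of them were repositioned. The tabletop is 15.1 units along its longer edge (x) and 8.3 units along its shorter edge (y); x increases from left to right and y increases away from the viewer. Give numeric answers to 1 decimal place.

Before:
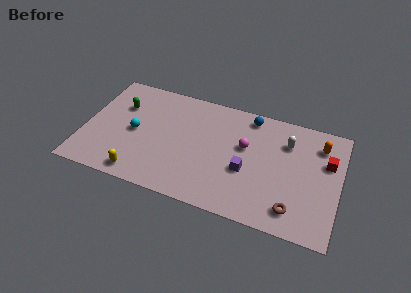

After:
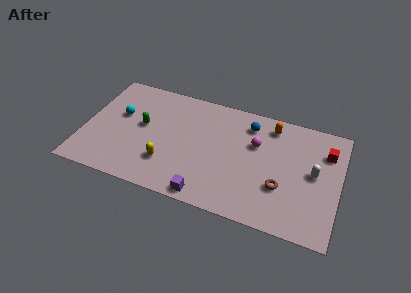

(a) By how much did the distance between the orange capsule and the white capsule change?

+1.8

They were about 1.9 units apart before and 3.7 after — 1.8 units further apart.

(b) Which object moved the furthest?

the purple cube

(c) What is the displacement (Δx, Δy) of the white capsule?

(1.7, -1.7)

The white capsule started near (11.9, 6.1) and ended near (13.6, 4.4).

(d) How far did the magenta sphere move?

0.7

From (9.5, 5.0) to (10.1, 5.4), the magenta sphere covered √(0.6² + 0.4²) ≈ 0.7 units.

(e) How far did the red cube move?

0.7

From (14.3, 5.4) to (14.2, 6.1), the red cube covered √(0.1² + 0.7²) ≈ 0.7 units.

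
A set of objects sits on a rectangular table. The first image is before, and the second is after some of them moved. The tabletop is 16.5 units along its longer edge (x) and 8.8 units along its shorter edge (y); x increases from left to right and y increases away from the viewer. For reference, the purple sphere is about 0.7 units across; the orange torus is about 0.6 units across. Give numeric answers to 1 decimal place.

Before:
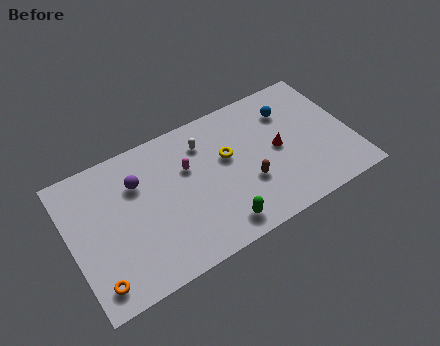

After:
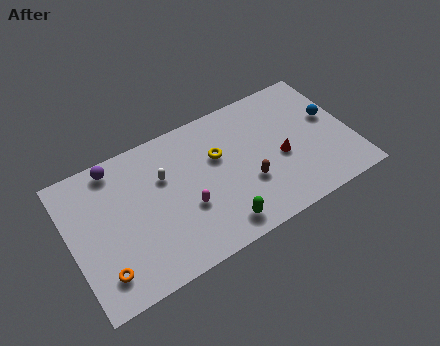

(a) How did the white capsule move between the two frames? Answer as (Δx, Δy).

(-2.5, -1.0)

From the two frames, the white capsule sits at roughly (8.1, 6.8) before and (5.6, 5.8) after.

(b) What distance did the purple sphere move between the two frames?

1.9

The purple sphere was near (4.1, 6.2) before and (3.0, 7.8) after, so it travelled √(1.1² + 1.6²) ≈ 1.9 units.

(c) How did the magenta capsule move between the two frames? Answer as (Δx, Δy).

(-0.4, -2.4)

From the two frames, the magenta capsule sits at roughly (7.0, 5.7) before and (6.6, 3.3) after.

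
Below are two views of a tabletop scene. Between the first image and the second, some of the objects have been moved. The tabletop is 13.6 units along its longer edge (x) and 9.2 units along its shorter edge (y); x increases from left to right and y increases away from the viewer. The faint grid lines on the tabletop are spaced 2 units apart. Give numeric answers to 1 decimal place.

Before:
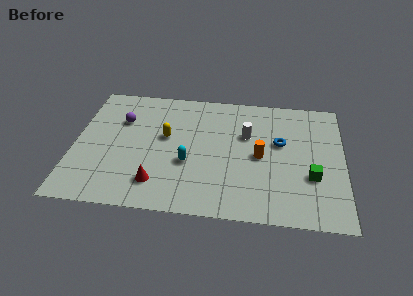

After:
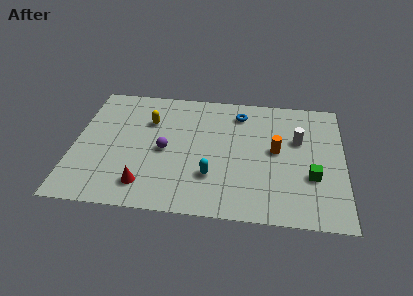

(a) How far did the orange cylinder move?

0.9

The orange cylinder moved from about (9.4, 4.4) to (10.2, 4.9), a distance of √(0.8² + 0.5²) ≈ 0.9.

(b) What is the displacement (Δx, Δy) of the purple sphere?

(2.3, -2.0)

From the two frames, the purple sphere sits at roughly (2.3, 6.3) before and (4.6, 4.3) after.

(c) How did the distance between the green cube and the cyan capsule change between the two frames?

-1.2

The distance was about 6.2 in the first image and 5.0 in the second, so they moved 1.2 units closer together.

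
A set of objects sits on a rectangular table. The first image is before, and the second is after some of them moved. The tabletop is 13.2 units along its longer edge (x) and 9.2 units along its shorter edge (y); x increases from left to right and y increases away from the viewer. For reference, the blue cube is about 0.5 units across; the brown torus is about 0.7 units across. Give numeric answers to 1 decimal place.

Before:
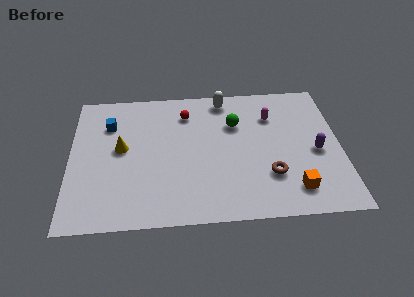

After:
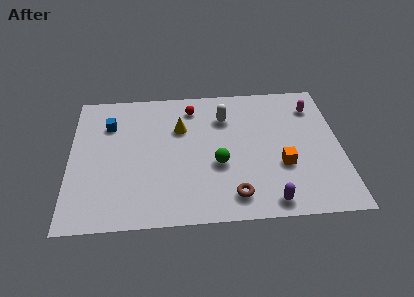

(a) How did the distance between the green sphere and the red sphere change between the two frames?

+1.6

The distance was about 2.6 in the first image and 4.2 in the second, so they moved 1.6 units further apart.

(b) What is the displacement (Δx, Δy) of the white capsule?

(0.0, -1.3)

The white capsule was at about (7.6, 8.1) and moved to about (7.6, 6.8).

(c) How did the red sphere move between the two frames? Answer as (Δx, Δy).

(0.3, 0.4)

The red sphere started near (5.7, 7.2) and ended near (6.0, 7.6).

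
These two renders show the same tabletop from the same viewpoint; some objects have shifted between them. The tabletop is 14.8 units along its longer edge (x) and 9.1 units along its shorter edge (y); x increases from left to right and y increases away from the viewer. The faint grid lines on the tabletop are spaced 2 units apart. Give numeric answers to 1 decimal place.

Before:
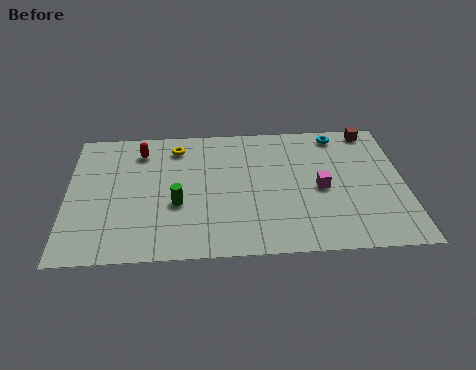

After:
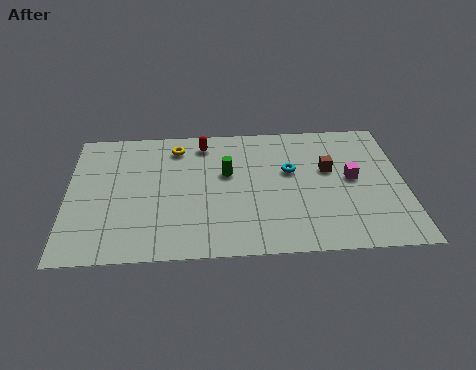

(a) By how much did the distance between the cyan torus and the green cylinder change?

-5.7

Before: roughly 8.5 units apart; after: 2.8. That's 5.7 units closer together.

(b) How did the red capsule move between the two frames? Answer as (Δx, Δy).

(2.8, 0.4)

The red capsule was at about (3.2, 7.3) and moved to about (6.0, 7.7).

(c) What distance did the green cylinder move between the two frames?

3.0

From (4.8, 3.5) to (7.0, 5.5), the green cylinder covered √(2.2² + 2.0²) ≈ 3.0 units.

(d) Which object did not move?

the yellow torus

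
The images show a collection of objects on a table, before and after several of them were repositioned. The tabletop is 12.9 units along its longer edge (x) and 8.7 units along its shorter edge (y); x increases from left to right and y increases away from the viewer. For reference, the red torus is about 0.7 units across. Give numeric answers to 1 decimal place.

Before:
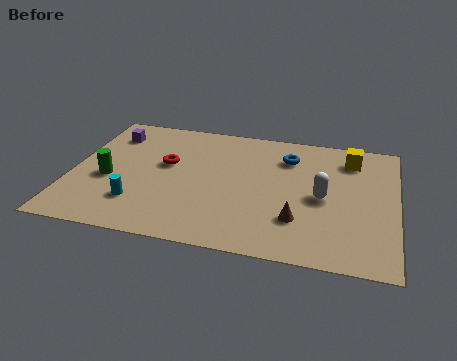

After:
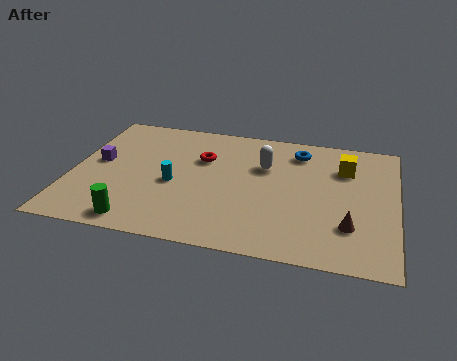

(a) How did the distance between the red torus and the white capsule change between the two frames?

-3.9

The distance was about 6.4 in the first image and 2.5 in the second, so they moved 3.9 units closer together.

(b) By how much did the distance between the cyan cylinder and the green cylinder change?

+1.1

Before: roughly 1.9 units apart; after: 3.0. That's 1.1 units further apart.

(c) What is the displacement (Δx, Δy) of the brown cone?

(2.0, 0.0)

From the two frames, the brown cone sits at roughly (9.1, 2.4) before and (11.1, 2.4) after.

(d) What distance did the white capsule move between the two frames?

2.9

The white capsule moved from about (10.0, 4.1) to (7.6, 5.8), a distance of √(2.4² + 1.7²) ≈ 2.9.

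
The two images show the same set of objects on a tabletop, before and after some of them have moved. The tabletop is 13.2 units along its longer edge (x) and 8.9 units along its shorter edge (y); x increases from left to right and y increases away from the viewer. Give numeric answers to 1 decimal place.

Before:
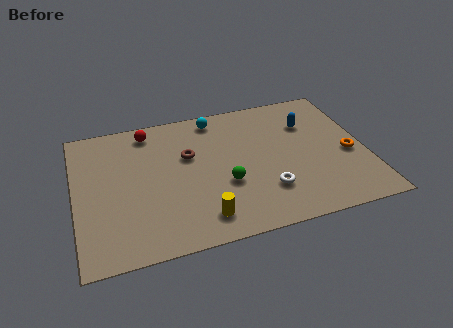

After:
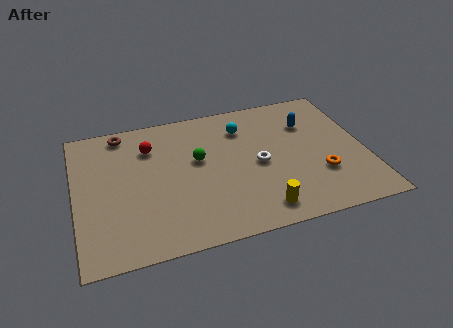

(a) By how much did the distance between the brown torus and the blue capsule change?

+3.0

They were about 5.6 units apart before and 8.6 after — 3.0 units further apart.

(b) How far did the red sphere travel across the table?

1.1

The red sphere moved from about (3.5, 7.7) to (3.5, 6.6), a distance of √(0.0² + 1.1²) ≈ 1.1.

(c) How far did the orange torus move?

1.7

From (12.4, 3.8) to (11.0, 2.8), the orange torus covered √(1.4² + 1.0²) ≈ 1.7 units.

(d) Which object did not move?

the blue capsule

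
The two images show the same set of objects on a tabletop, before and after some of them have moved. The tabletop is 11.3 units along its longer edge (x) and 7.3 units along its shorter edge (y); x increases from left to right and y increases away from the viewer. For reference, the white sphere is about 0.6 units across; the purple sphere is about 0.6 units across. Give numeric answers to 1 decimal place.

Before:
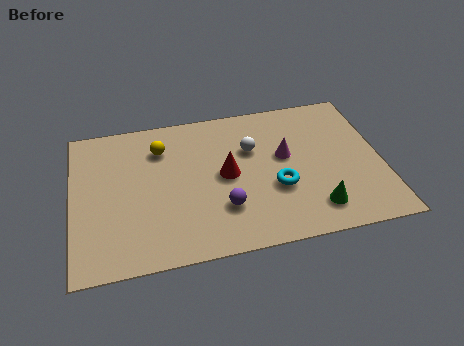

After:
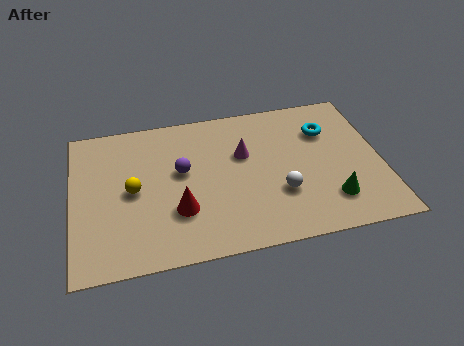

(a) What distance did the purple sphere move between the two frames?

2.5

The purple sphere was near (5.4, 2.1) before and (4.0, 4.2) after, so it travelled √(1.4² + 2.1²) ≈ 2.5 units.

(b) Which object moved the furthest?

the cyan torus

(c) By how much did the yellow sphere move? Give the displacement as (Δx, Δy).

(-1.1, -1.9)

From the two frames, the yellow sphere sits at roughly (3.3, 5.5) before and (2.2, 3.6) after.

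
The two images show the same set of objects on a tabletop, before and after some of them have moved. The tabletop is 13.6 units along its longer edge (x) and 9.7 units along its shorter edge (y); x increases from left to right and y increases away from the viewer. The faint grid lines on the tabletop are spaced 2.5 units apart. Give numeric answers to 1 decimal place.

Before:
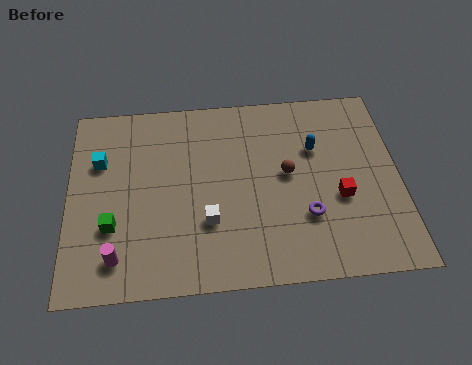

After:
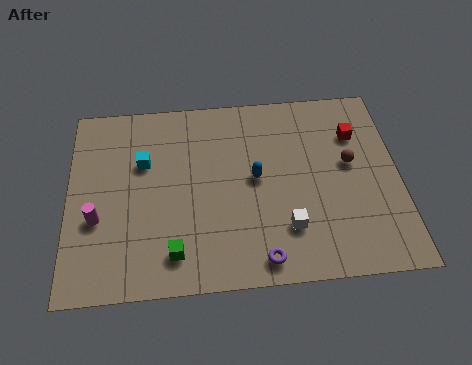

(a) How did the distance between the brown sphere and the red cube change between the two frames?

-1.0

Before: roughly 2.5 units apart; after: 1.5. That's 1.0 units closer together.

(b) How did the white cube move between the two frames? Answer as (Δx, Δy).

(3.2, -0.6)

The white cube was at about (5.7, 3.1) and moved to about (8.9, 2.5).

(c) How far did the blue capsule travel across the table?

2.8

The blue capsule was near (10.2, 6.4) before and (7.7, 5.1) after, so it travelled √(2.5² + 1.3²) ≈ 2.8 units.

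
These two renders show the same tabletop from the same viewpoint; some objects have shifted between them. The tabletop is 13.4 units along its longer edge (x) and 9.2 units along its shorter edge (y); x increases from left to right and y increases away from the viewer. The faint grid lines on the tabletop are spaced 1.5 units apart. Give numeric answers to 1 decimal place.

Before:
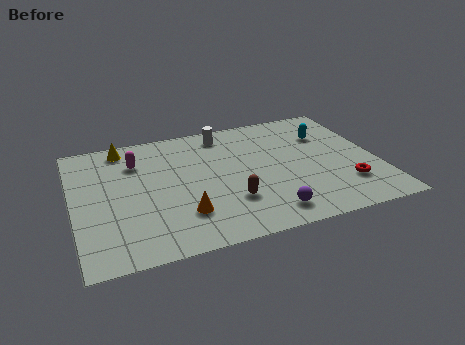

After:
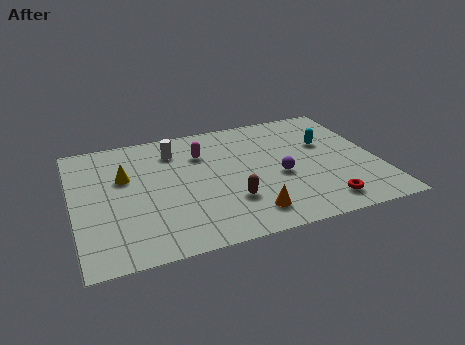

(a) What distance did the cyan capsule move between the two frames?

0.7

From (11.4, 6.5) to (11.3, 5.8), the cyan capsule covered √(0.1² + 0.7²) ≈ 0.7 units.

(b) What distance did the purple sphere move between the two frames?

2.6

From (8.2, 1.4) to (9.0, 3.9), the purple sphere covered √(0.8² + 2.5²) ≈ 2.6 units.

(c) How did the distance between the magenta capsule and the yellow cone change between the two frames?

+2.2

The distance was about 1.4 in the first image and 3.6 in the second, so they moved 2.2 units further apart.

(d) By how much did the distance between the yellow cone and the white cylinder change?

-1.8

They were about 4.5 units apart before and 2.7 after — 1.8 units closer together.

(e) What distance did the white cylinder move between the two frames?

2.4

The white cylinder was near (6.9, 7.9) before and (4.6, 7.2) after, so it travelled √(2.3² + 0.7²) ≈ 2.4 units.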